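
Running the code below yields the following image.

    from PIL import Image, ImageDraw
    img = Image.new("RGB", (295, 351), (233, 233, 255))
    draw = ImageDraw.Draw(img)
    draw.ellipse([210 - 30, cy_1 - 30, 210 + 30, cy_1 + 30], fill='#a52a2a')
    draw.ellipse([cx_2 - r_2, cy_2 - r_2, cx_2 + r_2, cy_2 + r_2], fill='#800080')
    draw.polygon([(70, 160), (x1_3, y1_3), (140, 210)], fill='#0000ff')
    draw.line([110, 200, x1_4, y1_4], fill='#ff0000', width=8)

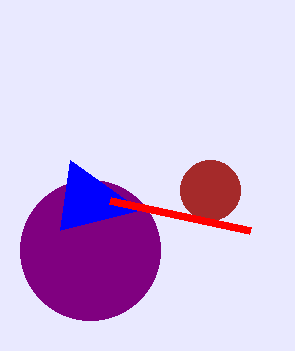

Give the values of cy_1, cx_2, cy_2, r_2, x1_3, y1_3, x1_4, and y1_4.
cy_1 = 190, cx_2 = 90, cy_2 = 250, r_2 = 70, x1_3 = 60, y1_3 = 230, x1_4 = 250, y1_4 = 230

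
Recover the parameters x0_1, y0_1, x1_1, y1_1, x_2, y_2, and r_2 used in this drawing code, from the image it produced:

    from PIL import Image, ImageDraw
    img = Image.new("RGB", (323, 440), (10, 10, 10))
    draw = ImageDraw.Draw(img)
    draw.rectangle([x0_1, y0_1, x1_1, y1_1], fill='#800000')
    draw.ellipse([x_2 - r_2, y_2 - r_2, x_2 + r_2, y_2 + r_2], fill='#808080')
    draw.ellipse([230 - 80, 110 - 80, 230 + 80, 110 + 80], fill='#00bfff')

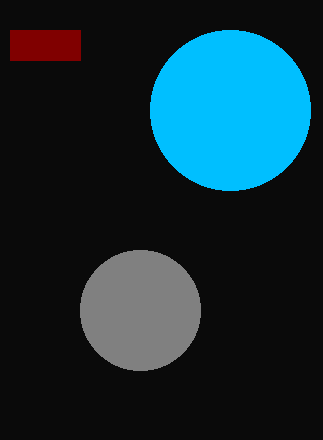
x0_1 = 10; y0_1 = 30; x1_1 = 80; y1_1 = 60; x_2 = 140; y_2 = 310; r_2 = 60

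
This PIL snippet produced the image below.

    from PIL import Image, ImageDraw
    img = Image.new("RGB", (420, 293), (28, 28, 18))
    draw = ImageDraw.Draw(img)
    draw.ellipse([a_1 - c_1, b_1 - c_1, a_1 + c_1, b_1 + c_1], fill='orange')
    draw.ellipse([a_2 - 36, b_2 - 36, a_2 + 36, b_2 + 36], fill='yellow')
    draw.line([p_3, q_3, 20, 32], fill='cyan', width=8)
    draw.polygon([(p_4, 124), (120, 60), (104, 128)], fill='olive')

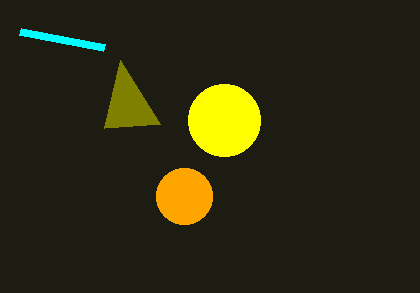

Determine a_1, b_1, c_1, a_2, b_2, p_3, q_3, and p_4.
a_1 = 184, b_1 = 196, c_1 = 28, a_2 = 224, b_2 = 120, p_3 = 104, q_3 = 48, p_4 = 160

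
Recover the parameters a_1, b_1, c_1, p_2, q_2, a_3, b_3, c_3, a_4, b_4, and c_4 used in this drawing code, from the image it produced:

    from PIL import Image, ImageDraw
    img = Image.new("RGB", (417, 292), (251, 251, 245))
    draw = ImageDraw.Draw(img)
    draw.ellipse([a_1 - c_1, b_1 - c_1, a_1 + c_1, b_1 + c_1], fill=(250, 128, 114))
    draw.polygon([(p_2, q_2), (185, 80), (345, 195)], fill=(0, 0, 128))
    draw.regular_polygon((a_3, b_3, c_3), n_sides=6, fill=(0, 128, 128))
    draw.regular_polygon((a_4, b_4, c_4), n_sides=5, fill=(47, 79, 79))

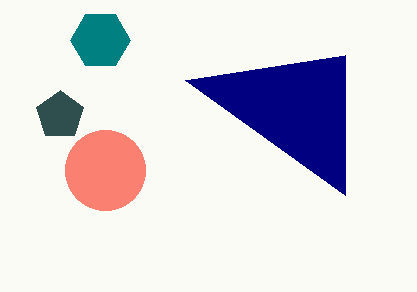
a_1 = 105
b_1 = 170
c_1 = 40
p_2 = 345
q_2 = 55
a_3 = 100
b_3 = 40
c_3 = 30
a_4 = 60
b_4 = 115
c_4 = 25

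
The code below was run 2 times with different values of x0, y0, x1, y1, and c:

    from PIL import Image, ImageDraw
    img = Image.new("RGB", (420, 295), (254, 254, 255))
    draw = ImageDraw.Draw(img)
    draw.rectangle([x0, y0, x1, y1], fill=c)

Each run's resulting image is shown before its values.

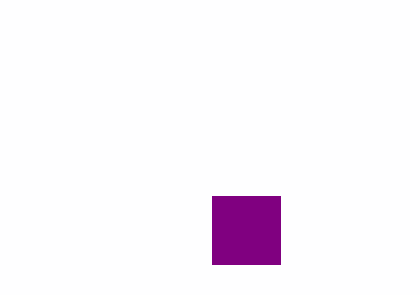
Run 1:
x0 = 212, y0 = 196, x1 = 280, y1 = 264, c = 'purple'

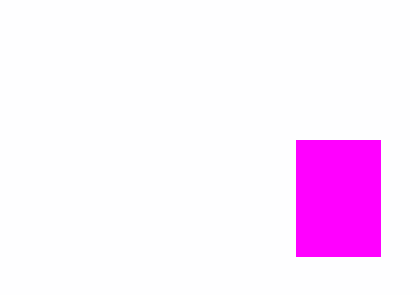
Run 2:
x0 = 296; y0 = 140; x1 = 380; y1 = 256; c = 'magenta'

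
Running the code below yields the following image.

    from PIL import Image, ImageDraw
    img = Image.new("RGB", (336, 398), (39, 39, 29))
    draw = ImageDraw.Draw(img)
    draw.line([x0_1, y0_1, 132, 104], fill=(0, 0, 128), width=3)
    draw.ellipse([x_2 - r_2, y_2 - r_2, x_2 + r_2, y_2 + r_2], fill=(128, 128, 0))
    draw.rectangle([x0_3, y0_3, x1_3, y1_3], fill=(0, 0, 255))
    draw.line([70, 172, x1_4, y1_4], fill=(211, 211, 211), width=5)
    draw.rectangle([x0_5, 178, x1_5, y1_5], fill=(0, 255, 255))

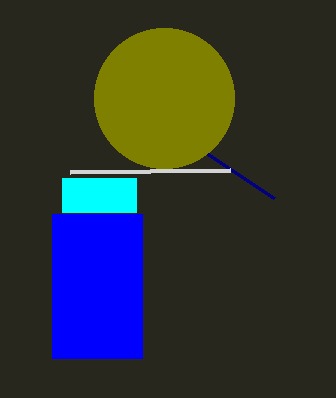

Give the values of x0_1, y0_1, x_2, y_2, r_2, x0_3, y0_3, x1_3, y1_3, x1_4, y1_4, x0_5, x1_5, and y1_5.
x0_1 = 274; y0_1 = 198; x_2 = 164; y_2 = 98; r_2 = 70; x0_3 = 52; y0_3 = 214; x1_3 = 142; y1_3 = 358; x1_4 = 230; y1_4 = 170; x0_5 = 62; x1_5 = 136; y1_5 = 212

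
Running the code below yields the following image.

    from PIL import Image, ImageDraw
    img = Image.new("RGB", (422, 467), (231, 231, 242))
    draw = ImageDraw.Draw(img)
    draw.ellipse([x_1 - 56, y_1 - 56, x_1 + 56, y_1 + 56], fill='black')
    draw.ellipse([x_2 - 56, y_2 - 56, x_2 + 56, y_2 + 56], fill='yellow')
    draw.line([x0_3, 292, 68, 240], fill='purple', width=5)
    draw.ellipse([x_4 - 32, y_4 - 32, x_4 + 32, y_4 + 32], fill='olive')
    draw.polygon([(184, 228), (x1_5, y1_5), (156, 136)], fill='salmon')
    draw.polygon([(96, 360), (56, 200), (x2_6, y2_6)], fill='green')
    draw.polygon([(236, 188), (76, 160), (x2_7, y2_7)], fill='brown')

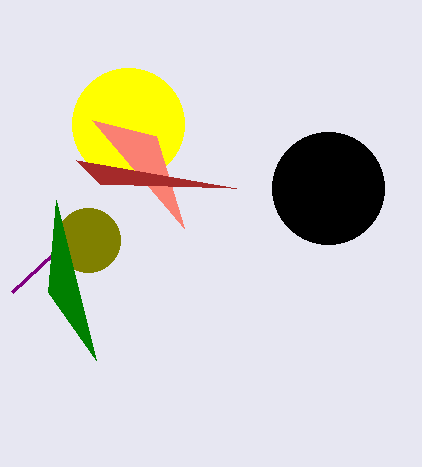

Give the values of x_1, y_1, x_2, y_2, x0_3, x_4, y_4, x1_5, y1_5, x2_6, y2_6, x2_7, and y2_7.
x_1 = 328, y_1 = 188, x_2 = 128, y_2 = 124, x0_3 = 12, x_4 = 88, y_4 = 240, x1_5 = 92, y1_5 = 120, x2_6 = 48, y2_6 = 292, x2_7 = 100, y2_7 = 184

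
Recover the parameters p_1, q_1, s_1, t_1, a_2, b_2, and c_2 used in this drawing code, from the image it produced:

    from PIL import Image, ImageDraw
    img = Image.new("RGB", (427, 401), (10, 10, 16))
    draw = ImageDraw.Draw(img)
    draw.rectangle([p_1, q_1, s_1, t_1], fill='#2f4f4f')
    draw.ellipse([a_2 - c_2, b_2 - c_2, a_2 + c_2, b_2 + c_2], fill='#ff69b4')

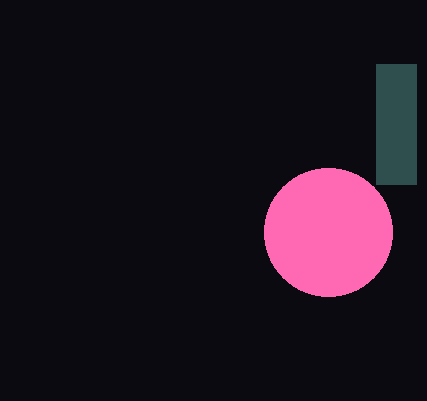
p_1 = 376
q_1 = 64
s_1 = 416
t_1 = 184
a_2 = 328
b_2 = 232
c_2 = 64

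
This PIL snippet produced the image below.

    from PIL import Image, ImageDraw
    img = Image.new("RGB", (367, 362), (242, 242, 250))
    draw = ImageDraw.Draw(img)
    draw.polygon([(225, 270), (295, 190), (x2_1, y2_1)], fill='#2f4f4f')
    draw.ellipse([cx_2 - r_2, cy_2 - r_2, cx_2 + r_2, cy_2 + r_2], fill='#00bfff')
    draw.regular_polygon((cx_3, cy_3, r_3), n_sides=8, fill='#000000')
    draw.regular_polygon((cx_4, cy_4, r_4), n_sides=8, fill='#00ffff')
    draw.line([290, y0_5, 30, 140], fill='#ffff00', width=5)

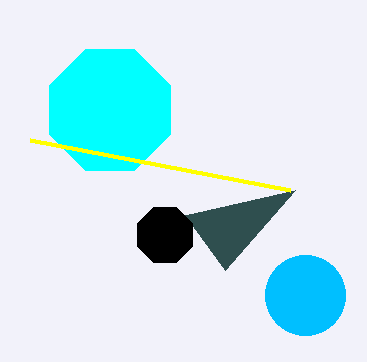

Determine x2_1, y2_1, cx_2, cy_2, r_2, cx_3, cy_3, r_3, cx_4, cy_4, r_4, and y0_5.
x2_1 = 185, y2_1 = 215, cx_2 = 305, cy_2 = 295, r_2 = 40, cx_3 = 165, cy_3 = 235, r_3 = 30, cx_4 = 110, cy_4 = 110, r_4 = 65, y0_5 = 190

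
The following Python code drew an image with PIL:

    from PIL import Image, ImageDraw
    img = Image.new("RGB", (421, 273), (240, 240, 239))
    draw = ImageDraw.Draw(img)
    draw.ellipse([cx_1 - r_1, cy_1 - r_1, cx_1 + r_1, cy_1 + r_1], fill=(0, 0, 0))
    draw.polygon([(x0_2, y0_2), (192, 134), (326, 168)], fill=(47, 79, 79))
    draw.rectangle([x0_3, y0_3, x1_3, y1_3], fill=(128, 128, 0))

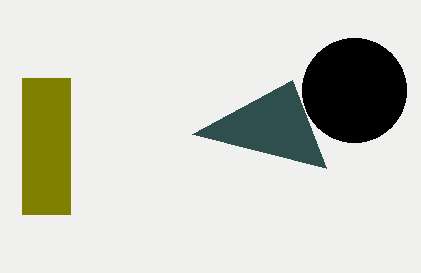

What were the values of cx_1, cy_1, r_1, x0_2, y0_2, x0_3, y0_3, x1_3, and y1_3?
cx_1 = 354; cy_1 = 90; r_1 = 52; x0_2 = 292; y0_2 = 80; x0_3 = 22; y0_3 = 78; x1_3 = 70; y1_3 = 214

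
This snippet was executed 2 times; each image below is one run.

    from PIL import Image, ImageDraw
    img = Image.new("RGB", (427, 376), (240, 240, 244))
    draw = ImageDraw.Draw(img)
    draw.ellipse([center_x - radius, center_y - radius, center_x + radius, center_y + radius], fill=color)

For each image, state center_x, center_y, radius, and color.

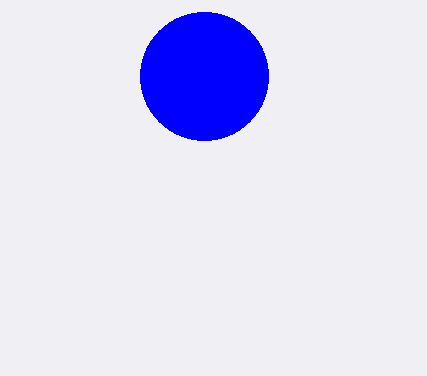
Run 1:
center_x = 204; center_y = 76; radius = 64; color = 'blue'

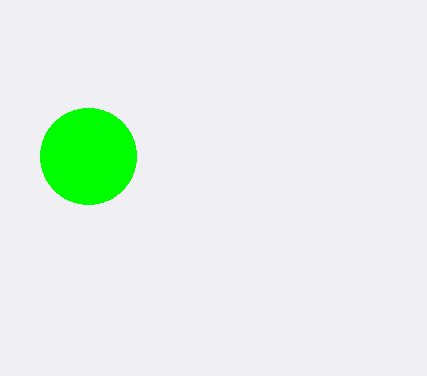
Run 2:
center_x = 88; center_y = 156; radius = 48; color = 'lime'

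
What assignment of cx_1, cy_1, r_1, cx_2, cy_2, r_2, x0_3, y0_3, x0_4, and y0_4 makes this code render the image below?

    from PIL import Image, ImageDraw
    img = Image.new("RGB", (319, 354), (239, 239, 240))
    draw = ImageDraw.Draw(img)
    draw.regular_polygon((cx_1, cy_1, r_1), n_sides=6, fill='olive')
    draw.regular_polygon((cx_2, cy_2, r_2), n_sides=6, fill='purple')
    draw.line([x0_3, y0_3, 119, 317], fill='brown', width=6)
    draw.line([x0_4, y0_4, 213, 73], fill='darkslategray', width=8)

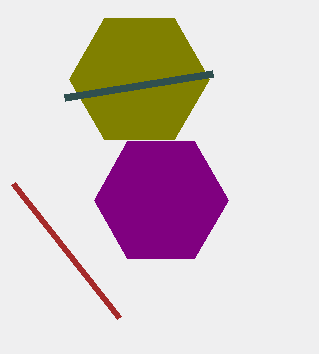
cx_1 = 139; cy_1 = 79; r_1 = 70; cx_2 = 161; cy_2 = 200; r_2 = 67; x0_3 = 13; y0_3 = 183; x0_4 = 65; y0_4 = 97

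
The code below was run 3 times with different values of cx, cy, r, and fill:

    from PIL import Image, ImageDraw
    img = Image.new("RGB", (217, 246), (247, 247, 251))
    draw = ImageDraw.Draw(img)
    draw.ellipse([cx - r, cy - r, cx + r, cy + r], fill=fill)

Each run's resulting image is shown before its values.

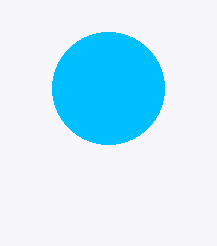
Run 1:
cx = 108; cy = 88; r = 56; fill = 'deepskyblue'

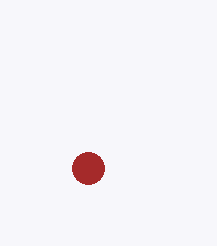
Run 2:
cx = 88; cy = 168; r = 16; fill = 'brown'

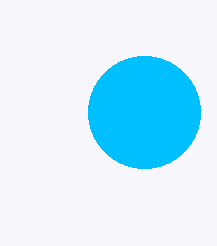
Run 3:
cx = 144; cy = 112; r = 56; fill = 'deepskyblue'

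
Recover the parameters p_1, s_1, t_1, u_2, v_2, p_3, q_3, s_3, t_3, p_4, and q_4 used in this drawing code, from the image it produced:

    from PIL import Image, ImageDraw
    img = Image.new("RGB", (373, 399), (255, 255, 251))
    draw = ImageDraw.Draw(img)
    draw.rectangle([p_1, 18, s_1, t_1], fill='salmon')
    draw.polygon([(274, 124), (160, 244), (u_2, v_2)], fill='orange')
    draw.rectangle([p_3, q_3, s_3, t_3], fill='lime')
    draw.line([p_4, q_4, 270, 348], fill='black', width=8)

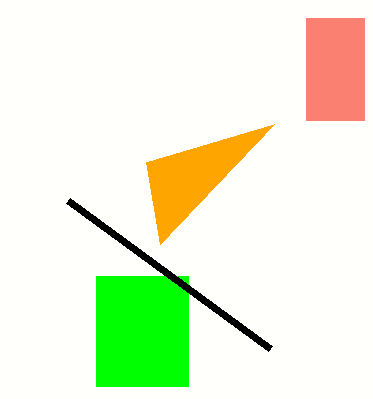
p_1 = 306, s_1 = 364, t_1 = 120, u_2 = 146, v_2 = 162, p_3 = 96, q_3 = 276, s_3 = 188, t_3 = 386, p_4 = 68, q_4 = 200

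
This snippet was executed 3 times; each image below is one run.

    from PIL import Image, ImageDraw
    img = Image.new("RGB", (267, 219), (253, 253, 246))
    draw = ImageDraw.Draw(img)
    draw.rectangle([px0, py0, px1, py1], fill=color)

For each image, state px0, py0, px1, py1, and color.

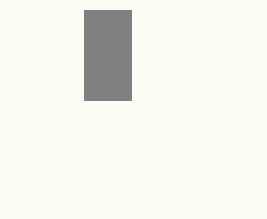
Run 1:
px0 = 84; py0 = 10; px1 = 131; py1 = 100; color = 'gray'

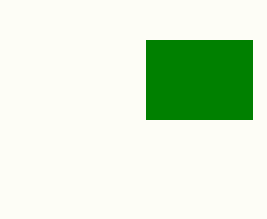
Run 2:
px0 = 146
py0 = 40
px1 = 252
py1 = 119
color = 'green'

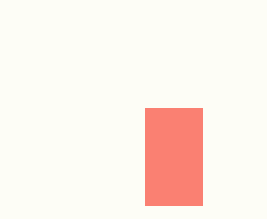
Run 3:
px0 = 145
py0 = 108
px1 = 202
py1 = 205
color = 'salmon'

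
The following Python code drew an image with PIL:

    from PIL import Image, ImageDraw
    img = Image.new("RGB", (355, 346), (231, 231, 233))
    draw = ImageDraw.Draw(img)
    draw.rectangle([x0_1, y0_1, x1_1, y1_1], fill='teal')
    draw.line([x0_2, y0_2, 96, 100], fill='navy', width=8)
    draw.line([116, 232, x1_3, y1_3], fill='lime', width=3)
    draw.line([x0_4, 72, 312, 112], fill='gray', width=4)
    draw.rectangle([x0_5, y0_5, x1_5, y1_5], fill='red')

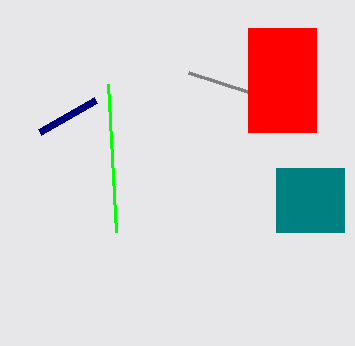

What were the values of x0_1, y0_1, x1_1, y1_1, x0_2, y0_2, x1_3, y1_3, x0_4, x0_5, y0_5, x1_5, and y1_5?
x0_1 = 276
y0_1 = 168
x1_1 = 344
y1_1 = 232
x0_2 = 40
y0_2 = 132
x1_3 = 108
y1_3 = 84
x0_4 = 188
x0_5 = 248
y0_5 = 28
x1_5 = 316
y1_5 = 132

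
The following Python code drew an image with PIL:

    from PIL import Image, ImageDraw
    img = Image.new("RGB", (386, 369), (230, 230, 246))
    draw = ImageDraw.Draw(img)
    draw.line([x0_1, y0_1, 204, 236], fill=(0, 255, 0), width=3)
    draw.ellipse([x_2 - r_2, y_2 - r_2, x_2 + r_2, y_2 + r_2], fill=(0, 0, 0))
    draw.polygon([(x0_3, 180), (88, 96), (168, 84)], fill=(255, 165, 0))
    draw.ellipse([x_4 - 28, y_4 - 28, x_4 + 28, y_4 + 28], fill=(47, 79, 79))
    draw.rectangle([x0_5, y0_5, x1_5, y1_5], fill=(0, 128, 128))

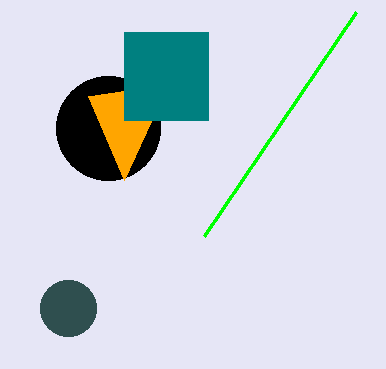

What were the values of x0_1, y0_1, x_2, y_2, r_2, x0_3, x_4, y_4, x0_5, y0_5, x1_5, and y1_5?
x0_1 = 356, y0_1 = 12, x_2 = 108, y_2 = 128, r_2 = 52, x0_3 = 124, x_4 = 68, y_4 = 308, x0_5 = 124, y0_5 = 32, x1_5 = 208, y1_5 = 120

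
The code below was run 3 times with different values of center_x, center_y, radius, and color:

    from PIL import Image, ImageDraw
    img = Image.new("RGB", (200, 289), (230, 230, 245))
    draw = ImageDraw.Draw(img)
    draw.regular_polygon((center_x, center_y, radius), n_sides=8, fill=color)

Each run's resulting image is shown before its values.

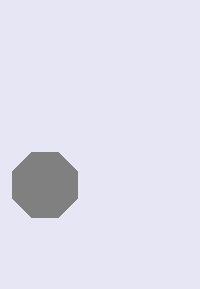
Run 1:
center_x = 45, center_y = 185, radius = 35, color = 'gray'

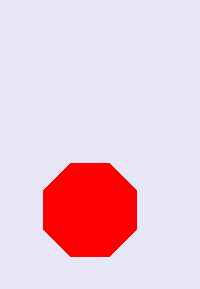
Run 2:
center_x = 90; center_y = 210; radius = 50; color = 'red'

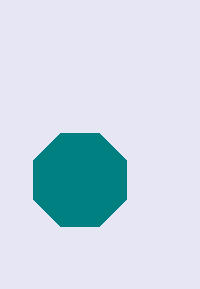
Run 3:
center_x = 80
center_y = 180
radius = 50
color = 'teal'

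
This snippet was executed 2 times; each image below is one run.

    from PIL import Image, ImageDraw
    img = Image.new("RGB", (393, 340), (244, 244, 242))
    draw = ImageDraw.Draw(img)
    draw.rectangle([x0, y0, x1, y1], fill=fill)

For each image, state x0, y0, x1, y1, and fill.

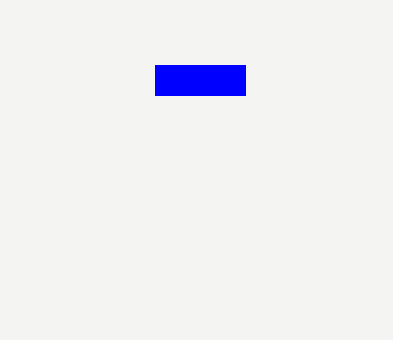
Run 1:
x0 = 155; y0 = 65; x1 = 245; y1 = 95; fill = 'blue'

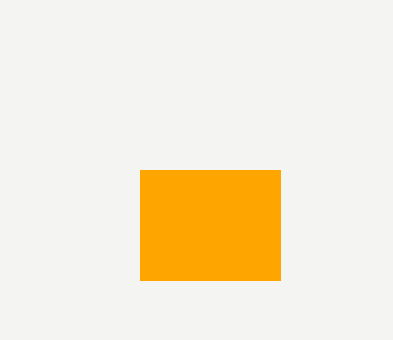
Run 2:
x0 = 140
y0 = 170
x1 = 280
y1 = 280
fill = 'orange'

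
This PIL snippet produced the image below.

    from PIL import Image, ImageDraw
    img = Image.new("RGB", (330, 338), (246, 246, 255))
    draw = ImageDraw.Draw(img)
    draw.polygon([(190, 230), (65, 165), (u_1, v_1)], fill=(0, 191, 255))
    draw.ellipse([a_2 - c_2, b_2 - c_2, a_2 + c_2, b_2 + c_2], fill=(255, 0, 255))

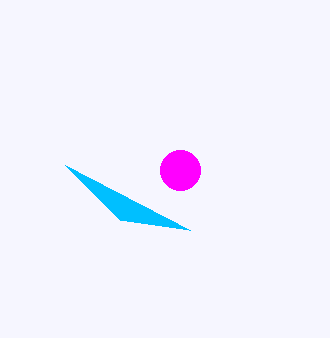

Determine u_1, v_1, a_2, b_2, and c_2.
u_1 = 120; v_1 = 220; a_2 = 180; b_2 = 170; c_2 = 20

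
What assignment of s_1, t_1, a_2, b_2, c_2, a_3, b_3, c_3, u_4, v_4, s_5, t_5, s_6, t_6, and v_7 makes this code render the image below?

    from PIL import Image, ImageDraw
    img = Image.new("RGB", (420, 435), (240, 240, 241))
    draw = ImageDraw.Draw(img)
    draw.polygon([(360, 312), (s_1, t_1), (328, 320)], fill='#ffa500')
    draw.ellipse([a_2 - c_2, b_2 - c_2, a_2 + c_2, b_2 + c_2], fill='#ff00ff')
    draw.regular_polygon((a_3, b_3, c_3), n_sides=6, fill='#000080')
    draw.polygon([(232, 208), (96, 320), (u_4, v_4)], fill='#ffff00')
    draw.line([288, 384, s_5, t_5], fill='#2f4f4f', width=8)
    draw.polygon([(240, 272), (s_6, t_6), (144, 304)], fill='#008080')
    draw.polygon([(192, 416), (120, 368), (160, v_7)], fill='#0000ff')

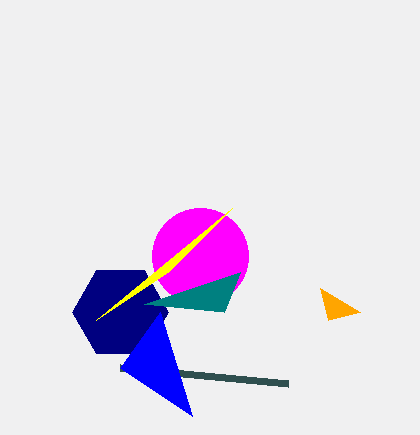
s_1 = 320, t_1 = 288, a_2 = 200, b_2 = 256, c_2 = 48, a_3 = 120, b_3 = 312, c_3 = 48, u_4 = 168, v_4 = 272, s_5 = 120, t_5 = 368, s_6 = 224, t_6 = 312, v_7 = 312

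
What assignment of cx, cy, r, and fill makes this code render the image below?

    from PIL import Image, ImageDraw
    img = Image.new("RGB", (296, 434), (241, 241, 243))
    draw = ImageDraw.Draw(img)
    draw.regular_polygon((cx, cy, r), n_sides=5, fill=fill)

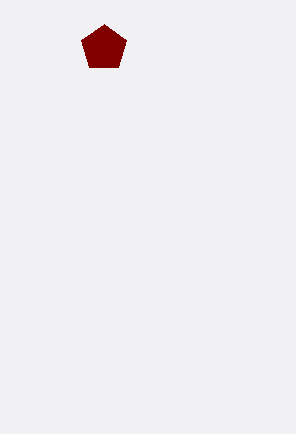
cx = 104; cy = 48; r = 24; fill = 'maroon'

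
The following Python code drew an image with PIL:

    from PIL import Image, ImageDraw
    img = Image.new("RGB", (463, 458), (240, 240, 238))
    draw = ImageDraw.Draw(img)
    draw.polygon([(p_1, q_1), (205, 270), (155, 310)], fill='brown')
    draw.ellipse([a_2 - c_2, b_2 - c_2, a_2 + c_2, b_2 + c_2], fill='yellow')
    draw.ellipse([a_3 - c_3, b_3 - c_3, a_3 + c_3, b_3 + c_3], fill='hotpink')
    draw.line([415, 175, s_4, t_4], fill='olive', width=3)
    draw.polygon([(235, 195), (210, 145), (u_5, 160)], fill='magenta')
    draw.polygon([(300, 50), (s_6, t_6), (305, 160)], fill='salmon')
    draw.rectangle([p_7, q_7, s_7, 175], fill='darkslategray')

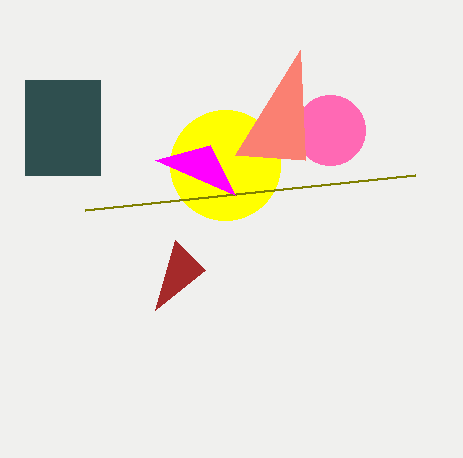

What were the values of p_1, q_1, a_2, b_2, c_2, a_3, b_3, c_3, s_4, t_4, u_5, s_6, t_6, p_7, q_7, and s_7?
p_1 = 175
q_1 = 240
a_2 = 225
b_2 = 165
c_2 = 55
a_3 = 330
b_3 = 130
c_3 = 35
s_4 = 85
t_4 = 210
u_5 = 155
s_6 = 235
t_6 = 155
p_7 = 25
q_7 = 80
s_7 = 100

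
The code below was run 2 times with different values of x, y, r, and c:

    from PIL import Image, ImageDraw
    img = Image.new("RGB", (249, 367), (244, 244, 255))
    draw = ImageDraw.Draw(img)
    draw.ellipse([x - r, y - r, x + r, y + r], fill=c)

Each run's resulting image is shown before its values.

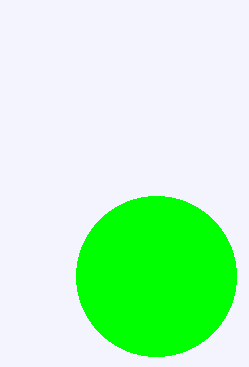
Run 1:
x = 156, y = 276, r = 80, c = 'lime'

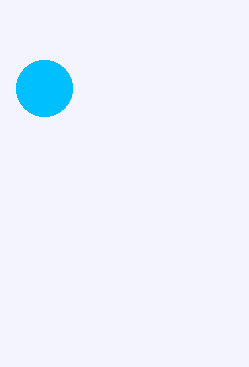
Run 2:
x = 44
y = 88
r = 28
c = 'deepskyblue'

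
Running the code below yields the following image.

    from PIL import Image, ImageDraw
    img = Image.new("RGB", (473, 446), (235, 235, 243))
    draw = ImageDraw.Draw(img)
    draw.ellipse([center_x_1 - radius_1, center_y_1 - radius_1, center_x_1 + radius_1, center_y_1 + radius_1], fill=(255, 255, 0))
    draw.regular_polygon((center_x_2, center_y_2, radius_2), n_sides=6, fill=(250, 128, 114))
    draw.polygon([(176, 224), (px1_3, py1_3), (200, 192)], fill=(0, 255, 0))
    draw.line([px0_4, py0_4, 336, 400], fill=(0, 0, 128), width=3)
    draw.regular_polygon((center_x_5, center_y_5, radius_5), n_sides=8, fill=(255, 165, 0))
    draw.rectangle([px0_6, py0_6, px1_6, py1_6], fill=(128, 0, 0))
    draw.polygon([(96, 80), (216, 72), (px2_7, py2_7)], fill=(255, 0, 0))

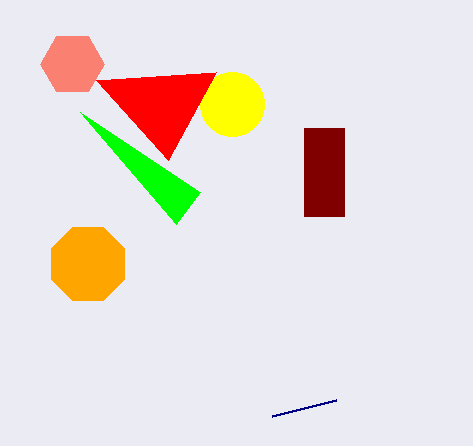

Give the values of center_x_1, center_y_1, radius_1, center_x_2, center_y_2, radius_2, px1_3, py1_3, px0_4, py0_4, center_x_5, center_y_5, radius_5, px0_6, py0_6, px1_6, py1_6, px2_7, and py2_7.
center_x_1 = 232
center_y_1 = 104
radius_1 = 32
center_x_2 = 72
center_y_2 = 64
radius_2 = 32
px1_3 = 80
py1_3 = 112
px0_4 = 272
py0_4 = 416
center_x_5 = 88
center_y_5 = 264
radius_5 = 40
px0_6 = 304
py0_6 = 128
px1_6 = 344
py1_6 = 216
px2_7 = 168
py2_7 = 160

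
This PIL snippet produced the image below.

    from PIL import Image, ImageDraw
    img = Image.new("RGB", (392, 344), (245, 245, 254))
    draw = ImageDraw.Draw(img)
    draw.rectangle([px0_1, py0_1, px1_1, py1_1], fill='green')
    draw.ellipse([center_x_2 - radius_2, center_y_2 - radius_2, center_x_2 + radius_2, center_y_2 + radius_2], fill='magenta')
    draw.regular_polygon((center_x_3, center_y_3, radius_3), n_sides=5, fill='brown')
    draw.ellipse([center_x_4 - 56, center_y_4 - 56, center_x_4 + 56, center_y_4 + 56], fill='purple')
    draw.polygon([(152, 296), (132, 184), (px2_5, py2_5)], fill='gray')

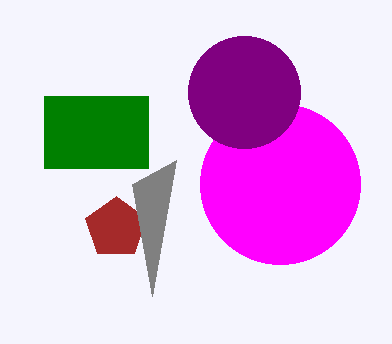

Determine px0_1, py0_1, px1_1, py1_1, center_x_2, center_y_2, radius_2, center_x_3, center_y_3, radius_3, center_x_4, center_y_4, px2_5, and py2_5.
px0_1 = 44
py0_1 = 96
px1_1 = 148
py1_1 = 168
center_x_2 = 280
center_y_2 = 184
radius_2 = 80
center_x_3 = 116
center_y_3 = 228
radius_3 = 32
center_x_4 = 244
center_y_4 = 92
px2_5 = 176
py2_5 = 160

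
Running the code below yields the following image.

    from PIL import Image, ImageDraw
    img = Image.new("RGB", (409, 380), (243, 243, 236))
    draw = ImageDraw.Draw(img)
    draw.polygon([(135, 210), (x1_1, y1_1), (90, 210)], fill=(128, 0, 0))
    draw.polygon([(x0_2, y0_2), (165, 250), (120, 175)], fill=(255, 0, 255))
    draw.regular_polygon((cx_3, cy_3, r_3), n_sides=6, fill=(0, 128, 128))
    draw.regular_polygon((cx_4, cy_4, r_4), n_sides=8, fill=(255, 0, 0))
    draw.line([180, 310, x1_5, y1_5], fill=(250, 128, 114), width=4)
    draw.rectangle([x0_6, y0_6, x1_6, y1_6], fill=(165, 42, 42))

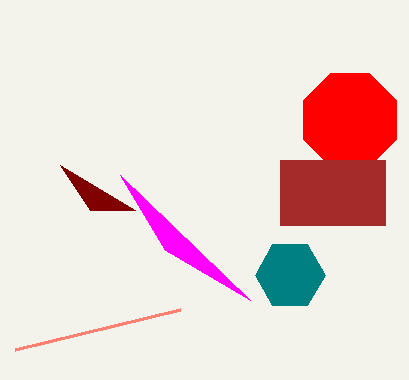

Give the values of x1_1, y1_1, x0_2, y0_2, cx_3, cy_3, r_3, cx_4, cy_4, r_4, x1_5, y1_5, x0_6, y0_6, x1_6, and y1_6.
x1_1 = 60; y1_1 = 165; x0_2 = 250; y0_2 = 300; cx_3 = 290; cy_3 = 275; r_3 = 35; cx_4 = 350; cy_4 = 120; r_4 = 50; x1_5 = 15; y1_5 = 350; x0_6 = 280; y0_6 = 160; x1_6 = 385; y1_6 = 225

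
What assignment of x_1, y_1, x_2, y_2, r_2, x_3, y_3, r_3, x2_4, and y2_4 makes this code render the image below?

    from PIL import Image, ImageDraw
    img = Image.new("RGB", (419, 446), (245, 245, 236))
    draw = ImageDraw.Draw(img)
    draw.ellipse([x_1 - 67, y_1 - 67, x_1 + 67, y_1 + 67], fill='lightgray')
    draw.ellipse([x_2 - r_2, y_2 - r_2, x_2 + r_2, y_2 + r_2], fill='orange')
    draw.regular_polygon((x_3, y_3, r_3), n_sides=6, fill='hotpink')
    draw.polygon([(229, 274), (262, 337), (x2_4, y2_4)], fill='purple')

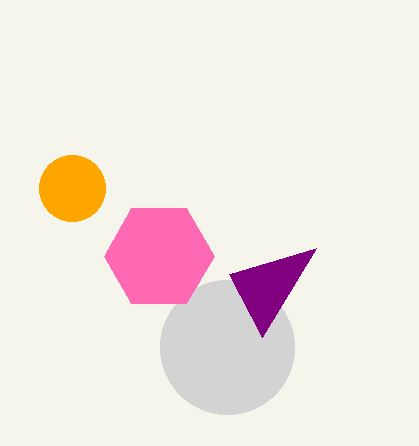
x_1 = 227; y_1 = 347; x_2 = 72; y_2 = 188; r_2 = 33; x_3 = 159; y_3 = 256; r_3 = 55; x2_4 = 316; y2_4 = 248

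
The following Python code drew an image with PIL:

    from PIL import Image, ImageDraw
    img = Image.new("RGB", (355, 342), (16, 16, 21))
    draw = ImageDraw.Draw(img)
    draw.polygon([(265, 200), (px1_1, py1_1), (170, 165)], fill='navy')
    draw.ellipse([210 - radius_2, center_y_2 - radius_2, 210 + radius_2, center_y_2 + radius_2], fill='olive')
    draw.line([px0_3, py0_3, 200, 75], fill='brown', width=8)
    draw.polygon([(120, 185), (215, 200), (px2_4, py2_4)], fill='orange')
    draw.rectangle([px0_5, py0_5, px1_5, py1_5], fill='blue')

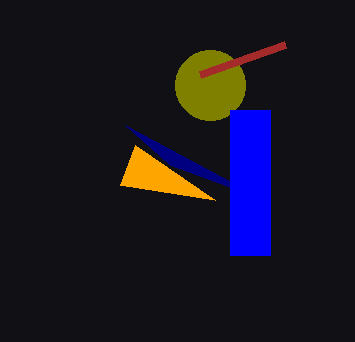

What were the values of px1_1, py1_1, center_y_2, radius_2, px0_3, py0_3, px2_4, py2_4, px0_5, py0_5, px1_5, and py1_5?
px1_1 = 125; py1_1 = 125; center_y_2 = 85; radius_2 = 35; px0_3 = 285; py0_3 = 45; px2_4 = 135; py2_4 = 145; px0_5 = 230; py0_5 = 110; px1_5 = 270; py1_5 = 255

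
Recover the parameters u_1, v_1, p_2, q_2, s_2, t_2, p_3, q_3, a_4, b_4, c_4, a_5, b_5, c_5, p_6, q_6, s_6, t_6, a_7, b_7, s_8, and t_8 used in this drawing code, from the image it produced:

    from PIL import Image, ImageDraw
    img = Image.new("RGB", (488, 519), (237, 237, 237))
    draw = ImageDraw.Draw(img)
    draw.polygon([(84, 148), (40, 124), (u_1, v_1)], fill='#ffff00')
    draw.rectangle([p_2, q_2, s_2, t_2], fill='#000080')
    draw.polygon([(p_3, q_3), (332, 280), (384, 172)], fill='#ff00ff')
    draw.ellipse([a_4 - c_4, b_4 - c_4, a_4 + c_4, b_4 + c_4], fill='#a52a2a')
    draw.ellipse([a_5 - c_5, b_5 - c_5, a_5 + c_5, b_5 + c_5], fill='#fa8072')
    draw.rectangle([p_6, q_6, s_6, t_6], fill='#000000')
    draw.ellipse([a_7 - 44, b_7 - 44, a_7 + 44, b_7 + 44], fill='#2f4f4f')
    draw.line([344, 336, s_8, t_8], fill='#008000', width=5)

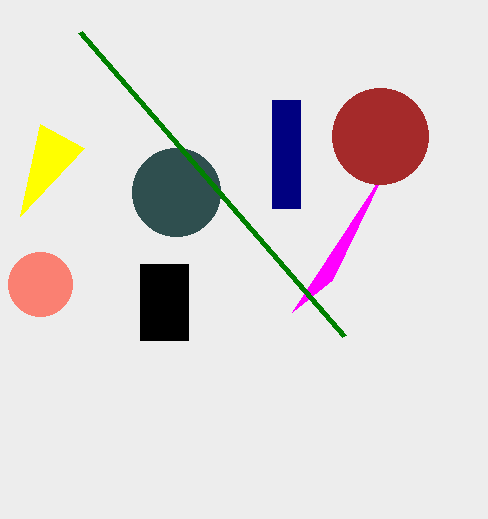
u_1 = 20, v_1 = 216, p_2 = 272, q_2 = 100, s_2 = 300, t_2 = 208, p_3 = 292, q_3 = 312, a_4 = 380, b_4 = 136, c_4 = 48, a_5 = 40, b_5 = 284, c_5 = 32, p_6 = 140, q_6 = 264, s_6 = 188, t_6 = 340, a_7 = 176, b_7 = 192, s_8 = 80, t_8 = 32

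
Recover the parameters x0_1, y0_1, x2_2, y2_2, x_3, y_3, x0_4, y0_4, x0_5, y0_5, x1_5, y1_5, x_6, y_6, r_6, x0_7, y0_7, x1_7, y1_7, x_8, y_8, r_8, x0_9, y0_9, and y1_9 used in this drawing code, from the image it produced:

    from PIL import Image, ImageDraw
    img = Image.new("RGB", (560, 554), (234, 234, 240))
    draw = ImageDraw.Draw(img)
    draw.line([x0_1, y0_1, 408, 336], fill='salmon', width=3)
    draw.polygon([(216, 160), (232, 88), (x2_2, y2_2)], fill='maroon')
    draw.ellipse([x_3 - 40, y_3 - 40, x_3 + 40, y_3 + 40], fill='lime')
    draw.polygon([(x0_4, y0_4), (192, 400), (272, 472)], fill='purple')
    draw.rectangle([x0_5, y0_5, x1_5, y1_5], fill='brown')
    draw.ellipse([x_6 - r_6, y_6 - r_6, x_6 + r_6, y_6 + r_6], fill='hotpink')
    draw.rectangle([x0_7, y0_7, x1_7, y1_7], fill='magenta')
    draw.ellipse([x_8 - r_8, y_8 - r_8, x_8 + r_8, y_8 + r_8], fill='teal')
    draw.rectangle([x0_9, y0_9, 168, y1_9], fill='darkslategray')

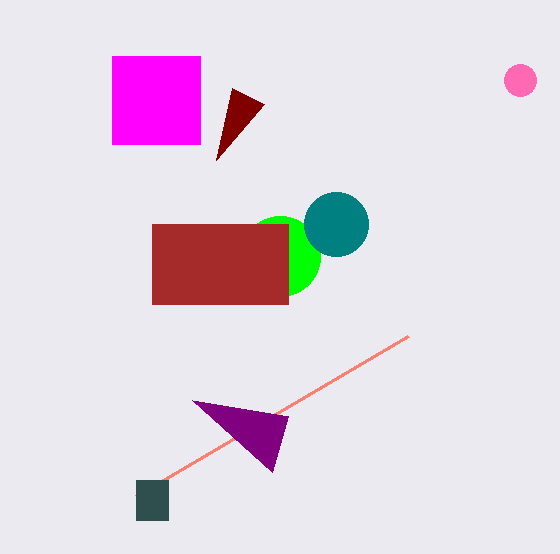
x0_1 = 136; y0_1 = 496; x2_2 = 264; y2_2 = 104; x_3 = 280; y_3 = 256; x0_4 = 288; y0_4 = 416; x0_5 = 152; y0_5 = 224; x1_5 = 288; y1_5 = 304; x_6 = 520; y_6 = 80; r_6 = 16; x0_7 = 112; y0_7 = 56; x1_7 = 200; y1_7 = 144; x_8 = 336; y_8 = 224; r_8 = 32; x0_9 = 136; y0_9 = 480; y1_9 = 520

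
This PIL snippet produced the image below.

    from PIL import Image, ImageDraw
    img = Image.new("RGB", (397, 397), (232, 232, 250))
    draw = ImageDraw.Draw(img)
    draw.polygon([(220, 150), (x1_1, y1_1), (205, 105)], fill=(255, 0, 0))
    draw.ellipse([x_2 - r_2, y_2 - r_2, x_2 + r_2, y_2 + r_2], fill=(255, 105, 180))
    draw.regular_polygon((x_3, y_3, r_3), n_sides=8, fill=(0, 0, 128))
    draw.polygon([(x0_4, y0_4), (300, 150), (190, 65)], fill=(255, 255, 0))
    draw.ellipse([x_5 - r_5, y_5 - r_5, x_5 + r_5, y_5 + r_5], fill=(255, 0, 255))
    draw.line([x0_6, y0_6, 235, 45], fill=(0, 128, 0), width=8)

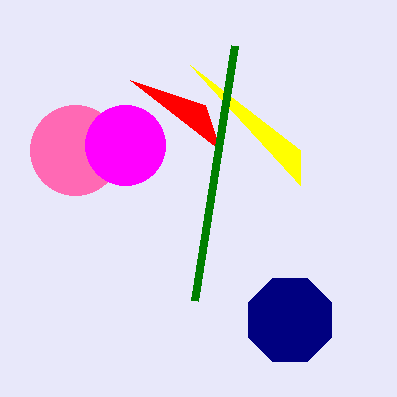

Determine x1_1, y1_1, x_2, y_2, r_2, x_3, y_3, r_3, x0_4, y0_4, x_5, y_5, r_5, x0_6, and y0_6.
x1_1 = 130; y1_1 = 80; x_2 = 75; y_2 = 150; r_2 = 45; x_3 = 290; y_3 = 320; r_3 = 45; x0_4 = 300; y0_4 = 185; x_5 = 125; y_5 = 145; r_5 = 40; x0_6 = 195; y0_6 = 300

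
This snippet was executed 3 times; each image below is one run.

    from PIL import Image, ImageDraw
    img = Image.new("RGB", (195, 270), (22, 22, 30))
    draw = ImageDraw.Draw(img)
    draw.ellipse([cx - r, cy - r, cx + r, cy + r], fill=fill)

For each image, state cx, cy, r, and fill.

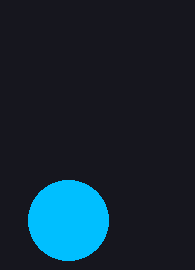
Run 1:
cx = 68
cy = 220
r = 40
fill = 'deepskyblue'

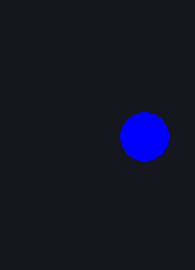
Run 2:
cx = 144; cy = 136; r = 24; fill = 'blue'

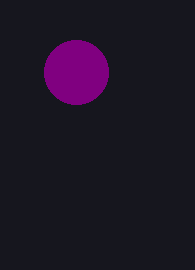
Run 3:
cx = 76
cy = 72
r = 32
fill = 'purple'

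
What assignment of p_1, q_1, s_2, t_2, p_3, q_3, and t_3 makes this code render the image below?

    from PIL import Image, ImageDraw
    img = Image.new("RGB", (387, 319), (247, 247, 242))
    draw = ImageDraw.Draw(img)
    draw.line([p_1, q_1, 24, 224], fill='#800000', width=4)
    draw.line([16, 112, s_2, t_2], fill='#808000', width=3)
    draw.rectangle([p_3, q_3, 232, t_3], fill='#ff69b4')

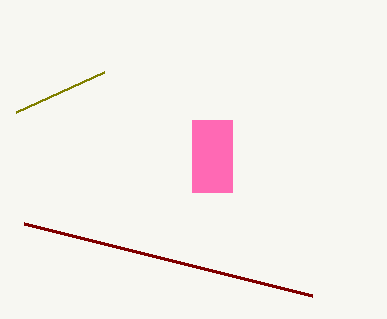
p_1 = 312; q_1 = 296; s_2 = 104; t_2 = 72; p_3 = 192; q_3 = 120; t_3 = 192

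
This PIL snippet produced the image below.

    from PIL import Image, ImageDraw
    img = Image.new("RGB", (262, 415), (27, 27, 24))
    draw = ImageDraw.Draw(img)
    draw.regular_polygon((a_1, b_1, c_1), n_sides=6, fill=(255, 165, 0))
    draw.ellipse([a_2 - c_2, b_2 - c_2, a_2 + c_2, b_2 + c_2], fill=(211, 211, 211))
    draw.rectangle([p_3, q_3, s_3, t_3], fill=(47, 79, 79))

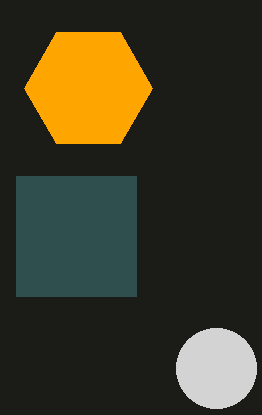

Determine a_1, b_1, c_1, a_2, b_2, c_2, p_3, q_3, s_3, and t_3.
a_1 = 88; b_1 = 88; c_1 = 64; a_2 = 216; b_2 = 368; c_2 = 40; p_3 = 16; q_3 = 176; s_3 = 136; t_3 = 296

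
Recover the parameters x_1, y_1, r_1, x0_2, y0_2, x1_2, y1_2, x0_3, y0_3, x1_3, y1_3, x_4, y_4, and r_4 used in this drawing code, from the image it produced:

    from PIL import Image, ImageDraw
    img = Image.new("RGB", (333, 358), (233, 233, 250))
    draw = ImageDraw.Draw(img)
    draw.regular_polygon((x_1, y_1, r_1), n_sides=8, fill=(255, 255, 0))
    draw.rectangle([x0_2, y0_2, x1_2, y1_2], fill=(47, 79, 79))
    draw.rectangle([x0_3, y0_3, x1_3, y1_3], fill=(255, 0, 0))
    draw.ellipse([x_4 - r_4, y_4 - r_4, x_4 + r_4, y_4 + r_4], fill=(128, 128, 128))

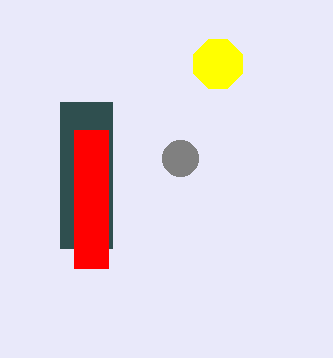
x_1 = 218
y_1 = 64
r_1 = 26
x0_2 = 60
y0_2 = 102
x1_2 = 112
y1_2 = 248
x0_3 = 74
y0_3 = 130
x1_3 = 108
y1_3 = 268
x_4 = 180
y_4 = 158
r_4 = 18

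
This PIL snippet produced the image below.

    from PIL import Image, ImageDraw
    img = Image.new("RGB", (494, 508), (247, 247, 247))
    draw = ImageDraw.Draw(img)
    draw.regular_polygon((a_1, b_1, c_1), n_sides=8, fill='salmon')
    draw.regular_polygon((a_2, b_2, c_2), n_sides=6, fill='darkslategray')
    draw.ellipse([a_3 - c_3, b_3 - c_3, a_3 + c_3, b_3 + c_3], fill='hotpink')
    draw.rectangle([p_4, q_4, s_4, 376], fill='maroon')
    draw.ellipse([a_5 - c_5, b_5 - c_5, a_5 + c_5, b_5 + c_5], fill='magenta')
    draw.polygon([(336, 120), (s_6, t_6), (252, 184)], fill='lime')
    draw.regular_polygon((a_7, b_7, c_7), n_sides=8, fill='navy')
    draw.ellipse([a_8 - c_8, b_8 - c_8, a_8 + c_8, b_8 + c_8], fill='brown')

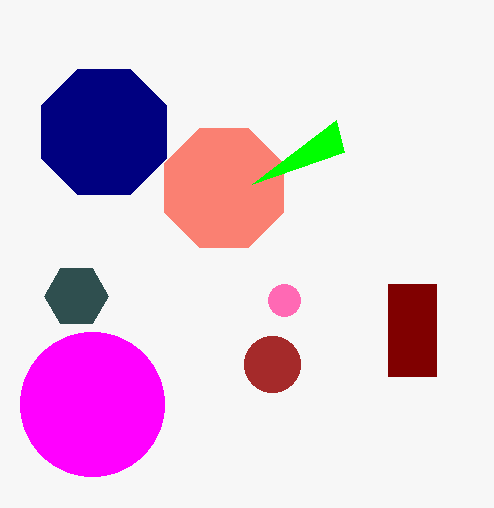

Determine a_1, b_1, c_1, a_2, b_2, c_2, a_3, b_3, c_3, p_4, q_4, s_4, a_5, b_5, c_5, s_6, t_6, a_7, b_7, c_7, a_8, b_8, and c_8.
a_1 = 224; b_1 = 188; c_1 = 64; a_2 = 76; b_2 = 296; c_2 = 32; a_3 = 284; b_3 = 300; c_3 = 16; p_4 = 388; q_4 = 284; s_4 = 436; a_5 = 92; b_5 = 404; c_5 = 72; s_6 = 344; t_6 = 152; a_7 = 104; b_7 = 132; c_7 = 68; a_8 = 272; b_8 = 364; c_8 = 28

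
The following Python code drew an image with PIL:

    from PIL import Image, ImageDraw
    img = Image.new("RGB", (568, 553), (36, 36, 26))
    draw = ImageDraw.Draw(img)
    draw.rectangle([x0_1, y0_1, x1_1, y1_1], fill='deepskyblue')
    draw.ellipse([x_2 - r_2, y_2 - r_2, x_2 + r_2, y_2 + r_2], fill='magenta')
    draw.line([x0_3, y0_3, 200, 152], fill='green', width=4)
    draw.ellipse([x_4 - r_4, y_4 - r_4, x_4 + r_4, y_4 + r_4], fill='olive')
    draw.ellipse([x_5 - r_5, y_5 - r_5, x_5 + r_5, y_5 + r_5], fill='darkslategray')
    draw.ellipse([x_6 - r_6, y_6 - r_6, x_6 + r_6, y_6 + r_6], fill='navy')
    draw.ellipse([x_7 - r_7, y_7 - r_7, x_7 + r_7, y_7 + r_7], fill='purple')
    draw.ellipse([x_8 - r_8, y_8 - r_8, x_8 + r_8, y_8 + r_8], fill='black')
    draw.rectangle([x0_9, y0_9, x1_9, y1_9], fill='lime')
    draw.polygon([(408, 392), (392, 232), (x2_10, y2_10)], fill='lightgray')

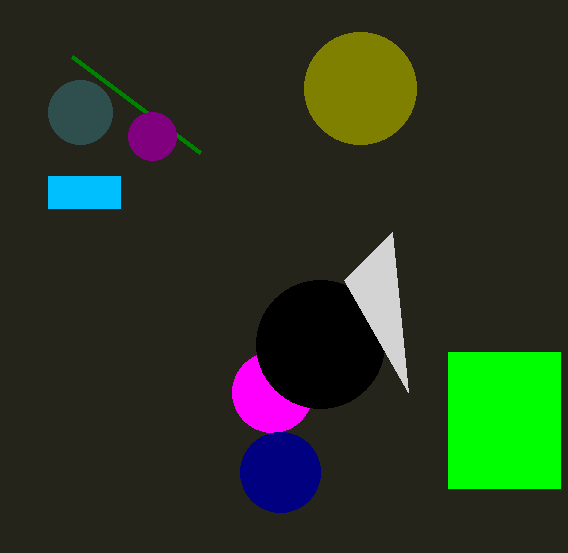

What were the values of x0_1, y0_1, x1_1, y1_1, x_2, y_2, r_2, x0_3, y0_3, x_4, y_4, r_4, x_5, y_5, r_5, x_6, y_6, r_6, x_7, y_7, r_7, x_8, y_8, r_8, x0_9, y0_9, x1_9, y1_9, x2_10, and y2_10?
x0_1 = 48; y0_1 = 176; x1_1 = 120; y1_1 = 208; x_2 = 272; y_2 = 392; r_2 = 40; x0_3 = 72; y0_3 = 56; x_4 = 360; y_4 = 88; r_4 = 56; x_5 = 80; y_5 = 112; r_5 = 32; x_6 = 280; y_6 = 472; r_6 = 40; x_7 = 152; y_7 = 136; r_7 = 24; x_8 = 320; y_8 = 344; r_8 = 64; x0_9 = 448; y0_9 = 352; x1_9 = 560; y1_9 = 488; x2_10 = 344; y2_10 = 280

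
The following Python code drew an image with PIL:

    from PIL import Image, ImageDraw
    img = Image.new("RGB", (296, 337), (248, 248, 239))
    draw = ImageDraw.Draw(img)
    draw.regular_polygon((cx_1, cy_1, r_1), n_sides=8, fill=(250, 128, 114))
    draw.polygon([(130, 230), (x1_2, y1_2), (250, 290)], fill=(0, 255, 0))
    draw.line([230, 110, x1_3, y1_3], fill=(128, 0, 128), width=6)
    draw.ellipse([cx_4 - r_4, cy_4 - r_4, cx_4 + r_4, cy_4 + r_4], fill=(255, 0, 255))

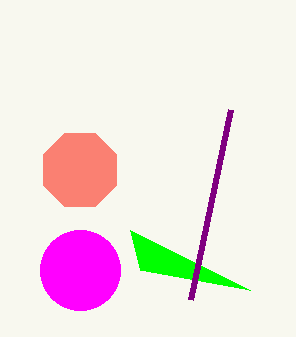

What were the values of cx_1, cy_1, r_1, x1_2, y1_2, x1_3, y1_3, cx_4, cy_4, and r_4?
cx_1 = 80; cy_1 = 170; r_1 = 40; x1_2 = 140; y1_2 = 270; x1_3 = 190; y1_3 = 300; cx_4 = 80; cy_4 = 270; r_4 = 40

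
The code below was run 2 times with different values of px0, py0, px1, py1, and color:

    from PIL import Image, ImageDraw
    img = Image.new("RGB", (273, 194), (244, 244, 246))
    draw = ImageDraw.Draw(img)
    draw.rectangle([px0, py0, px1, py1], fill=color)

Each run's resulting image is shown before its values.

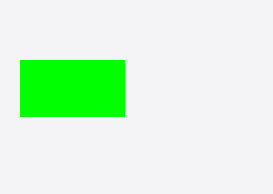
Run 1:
px0 = 20, py0 = 60, px1 = 124, py1 = 116, color = 'lime'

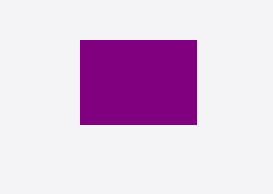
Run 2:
px0 = 80
py0 = 40
px1 = 196
py1 = 124
color = 'purple'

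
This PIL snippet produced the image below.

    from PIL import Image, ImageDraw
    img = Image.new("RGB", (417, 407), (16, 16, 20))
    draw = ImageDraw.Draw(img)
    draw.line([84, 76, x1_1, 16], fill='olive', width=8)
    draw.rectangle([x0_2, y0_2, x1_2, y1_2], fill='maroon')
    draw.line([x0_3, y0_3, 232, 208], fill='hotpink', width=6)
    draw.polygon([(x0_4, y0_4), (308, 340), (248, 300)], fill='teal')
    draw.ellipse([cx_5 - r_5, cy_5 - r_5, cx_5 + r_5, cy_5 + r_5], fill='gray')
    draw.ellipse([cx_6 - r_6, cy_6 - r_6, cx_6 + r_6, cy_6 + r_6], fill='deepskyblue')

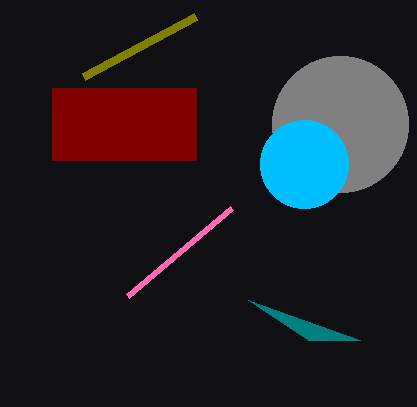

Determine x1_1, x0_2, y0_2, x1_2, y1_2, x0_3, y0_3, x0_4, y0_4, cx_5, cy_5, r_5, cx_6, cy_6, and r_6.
x1_1 = 196; x0_2 = 52; y0_2 = 88; x1_2 = 196; y1_2 = 160; x0_3 = 128; y0_3 = 296; x0_4 = 360; y0_4 = 340; cx_5 = 340; cy_5 = 124; r_5 = 68; cx_6 = 304; cy_6 = 164; r_6 = 44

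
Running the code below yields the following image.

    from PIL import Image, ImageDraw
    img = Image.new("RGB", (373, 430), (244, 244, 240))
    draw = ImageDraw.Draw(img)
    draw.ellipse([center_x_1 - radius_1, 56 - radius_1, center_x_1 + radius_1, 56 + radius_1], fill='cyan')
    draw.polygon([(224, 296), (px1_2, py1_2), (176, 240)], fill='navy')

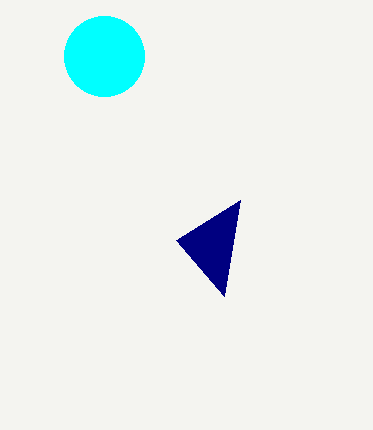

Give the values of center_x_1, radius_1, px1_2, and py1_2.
center_x_1 = 104
radius_1 = 40
px1_2 = 240
py1_2 = 200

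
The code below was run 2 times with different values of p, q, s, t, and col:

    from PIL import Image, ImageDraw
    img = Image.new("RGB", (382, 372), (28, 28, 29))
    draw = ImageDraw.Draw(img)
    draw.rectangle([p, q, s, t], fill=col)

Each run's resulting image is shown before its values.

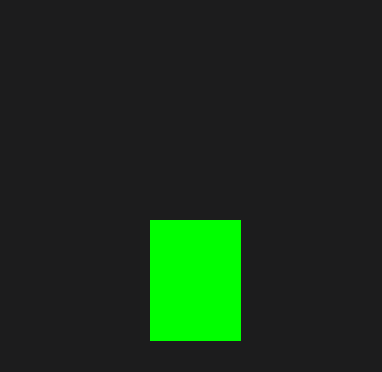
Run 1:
p = 150; q = 220; s = 240; t = 340; col = 'lime'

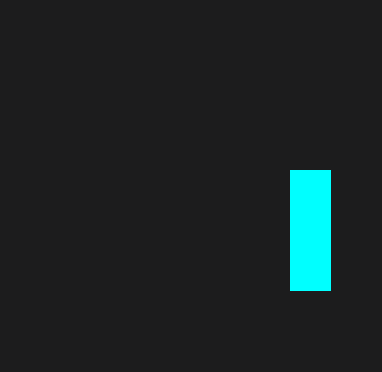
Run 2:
p = 290, q = 170, s = 330, t = 290, col = 'cyan'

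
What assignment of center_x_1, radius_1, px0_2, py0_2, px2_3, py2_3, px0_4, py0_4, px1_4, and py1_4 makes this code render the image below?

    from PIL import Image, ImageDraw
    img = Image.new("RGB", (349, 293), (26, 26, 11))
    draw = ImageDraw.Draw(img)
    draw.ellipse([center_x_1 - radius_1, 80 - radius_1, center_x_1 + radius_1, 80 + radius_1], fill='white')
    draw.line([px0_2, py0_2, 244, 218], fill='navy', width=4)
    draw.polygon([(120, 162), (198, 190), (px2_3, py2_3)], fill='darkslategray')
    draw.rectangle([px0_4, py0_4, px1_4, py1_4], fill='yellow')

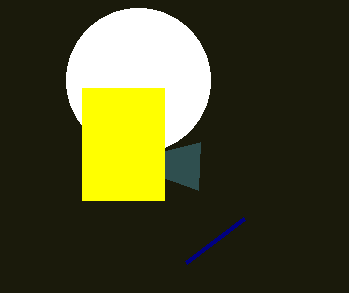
center_x_1 = 138; radius_1 = 72; px0_2 = 186; py0_2 = 262; px2_3 = 200; py2_3 = 142; px0_4 = 82; py0_4 = 88; px1_4 = 164; py1_4 = 200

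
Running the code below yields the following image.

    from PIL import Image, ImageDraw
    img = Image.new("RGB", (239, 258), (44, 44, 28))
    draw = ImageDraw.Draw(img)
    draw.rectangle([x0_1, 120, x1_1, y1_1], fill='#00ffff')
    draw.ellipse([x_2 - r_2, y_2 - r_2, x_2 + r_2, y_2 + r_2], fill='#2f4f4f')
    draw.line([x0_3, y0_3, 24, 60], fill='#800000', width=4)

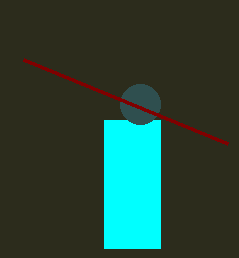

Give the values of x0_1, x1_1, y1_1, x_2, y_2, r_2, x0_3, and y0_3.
x0_1 = 104; x1_1 = 160; y1_1 = 248; x_2 = 140; y_2 = 104; r_2 = 20; x0_3 = 228; y0_3 = 144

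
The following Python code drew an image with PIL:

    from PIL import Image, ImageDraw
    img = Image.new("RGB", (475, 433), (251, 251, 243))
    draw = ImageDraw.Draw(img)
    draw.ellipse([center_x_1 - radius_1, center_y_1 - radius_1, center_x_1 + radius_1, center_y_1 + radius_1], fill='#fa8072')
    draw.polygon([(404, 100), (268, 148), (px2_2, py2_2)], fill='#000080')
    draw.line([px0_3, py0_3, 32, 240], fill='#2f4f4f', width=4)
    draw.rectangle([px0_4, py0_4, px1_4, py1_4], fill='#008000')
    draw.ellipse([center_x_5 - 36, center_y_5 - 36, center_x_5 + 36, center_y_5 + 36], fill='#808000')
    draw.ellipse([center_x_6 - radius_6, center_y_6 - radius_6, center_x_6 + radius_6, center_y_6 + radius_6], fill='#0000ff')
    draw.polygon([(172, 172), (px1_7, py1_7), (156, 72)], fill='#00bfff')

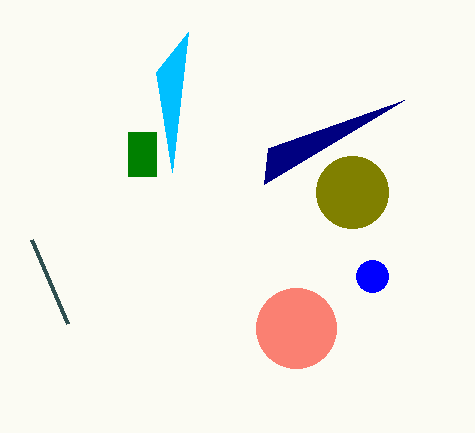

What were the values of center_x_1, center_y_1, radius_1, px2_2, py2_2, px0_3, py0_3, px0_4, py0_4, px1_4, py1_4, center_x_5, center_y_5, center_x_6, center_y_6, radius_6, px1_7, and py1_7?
center_x_1 = 296, center_y_1 = 328, radius_1 = 40, px2_2 = 264, py2_2 = 184, px0_3 = 68, py0_3 = 324, px0_4 = 128, py0_4 = 132, px1_4 = 156, py1_4 = 176, center_x_5 = 352, center_y_5 = 192, center_x_6 = 372, center_y_6 = 276, radius_6 = 16, px1_7 = 188, py1_7 = 32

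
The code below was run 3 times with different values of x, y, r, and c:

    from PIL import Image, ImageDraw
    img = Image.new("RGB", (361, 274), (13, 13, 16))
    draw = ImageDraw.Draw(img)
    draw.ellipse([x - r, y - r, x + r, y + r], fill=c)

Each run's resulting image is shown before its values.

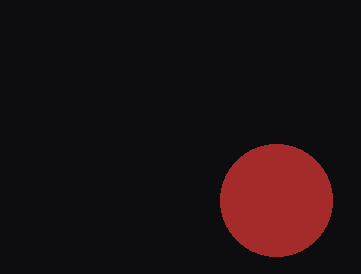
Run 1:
x = 276
y = 200
r = 56
c = 'brown'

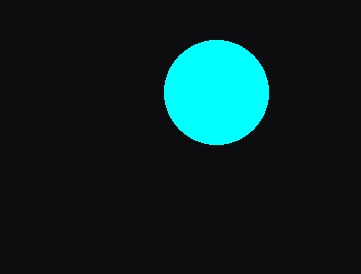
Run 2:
x = 216
y = 92
r = 52
c = 'cyan'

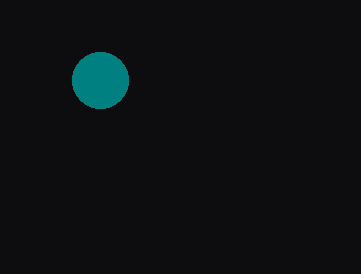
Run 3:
x = 100
y = 80
r = 28
c = 'teal'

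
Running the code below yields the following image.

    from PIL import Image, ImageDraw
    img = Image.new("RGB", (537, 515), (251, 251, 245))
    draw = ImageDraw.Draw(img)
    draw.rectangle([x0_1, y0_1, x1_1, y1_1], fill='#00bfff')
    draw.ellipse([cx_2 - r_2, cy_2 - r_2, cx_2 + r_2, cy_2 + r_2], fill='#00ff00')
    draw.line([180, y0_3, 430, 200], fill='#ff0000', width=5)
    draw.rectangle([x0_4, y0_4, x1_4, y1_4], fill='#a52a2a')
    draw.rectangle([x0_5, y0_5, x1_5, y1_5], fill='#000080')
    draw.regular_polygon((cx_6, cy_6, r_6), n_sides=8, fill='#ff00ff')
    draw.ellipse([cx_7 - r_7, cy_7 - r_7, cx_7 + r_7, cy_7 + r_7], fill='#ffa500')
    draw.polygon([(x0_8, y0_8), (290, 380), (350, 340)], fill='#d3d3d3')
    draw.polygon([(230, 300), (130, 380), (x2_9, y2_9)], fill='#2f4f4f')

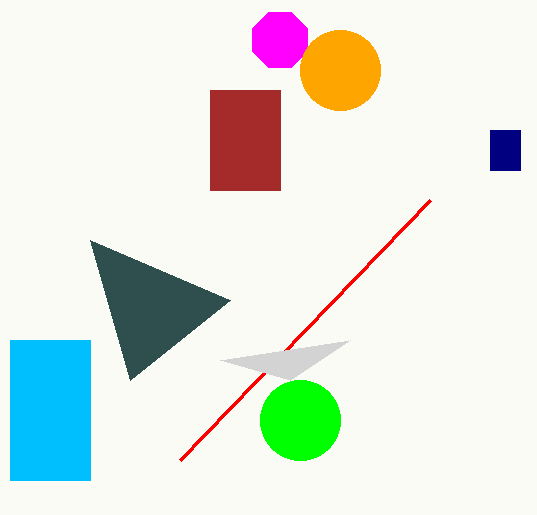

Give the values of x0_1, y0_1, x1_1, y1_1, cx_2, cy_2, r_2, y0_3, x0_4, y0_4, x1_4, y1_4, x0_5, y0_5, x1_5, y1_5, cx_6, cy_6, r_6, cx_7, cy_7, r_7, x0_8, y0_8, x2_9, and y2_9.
x0_1 = 10; y0_1 = 340; x1_1 = 90; y1_1 = 480; cx_2 = 300; cy_2 = 420; r_2 = 40; y0_3 = 460; x0_4 = 210; y0_4 = 90; x1_4 = 280; y1_4 = 190; x0_5 = 490; y0_5 = 130; x1_5 = 520; y1_5 = 170; cx_6 = 280; cy_6 = 40; r_6 = 30; cx_7 = 340; cy_7 = 70; r_7 = 40; x0_8 = 220; y0_8 = 360; x2_9 = 90; y2_9 = 240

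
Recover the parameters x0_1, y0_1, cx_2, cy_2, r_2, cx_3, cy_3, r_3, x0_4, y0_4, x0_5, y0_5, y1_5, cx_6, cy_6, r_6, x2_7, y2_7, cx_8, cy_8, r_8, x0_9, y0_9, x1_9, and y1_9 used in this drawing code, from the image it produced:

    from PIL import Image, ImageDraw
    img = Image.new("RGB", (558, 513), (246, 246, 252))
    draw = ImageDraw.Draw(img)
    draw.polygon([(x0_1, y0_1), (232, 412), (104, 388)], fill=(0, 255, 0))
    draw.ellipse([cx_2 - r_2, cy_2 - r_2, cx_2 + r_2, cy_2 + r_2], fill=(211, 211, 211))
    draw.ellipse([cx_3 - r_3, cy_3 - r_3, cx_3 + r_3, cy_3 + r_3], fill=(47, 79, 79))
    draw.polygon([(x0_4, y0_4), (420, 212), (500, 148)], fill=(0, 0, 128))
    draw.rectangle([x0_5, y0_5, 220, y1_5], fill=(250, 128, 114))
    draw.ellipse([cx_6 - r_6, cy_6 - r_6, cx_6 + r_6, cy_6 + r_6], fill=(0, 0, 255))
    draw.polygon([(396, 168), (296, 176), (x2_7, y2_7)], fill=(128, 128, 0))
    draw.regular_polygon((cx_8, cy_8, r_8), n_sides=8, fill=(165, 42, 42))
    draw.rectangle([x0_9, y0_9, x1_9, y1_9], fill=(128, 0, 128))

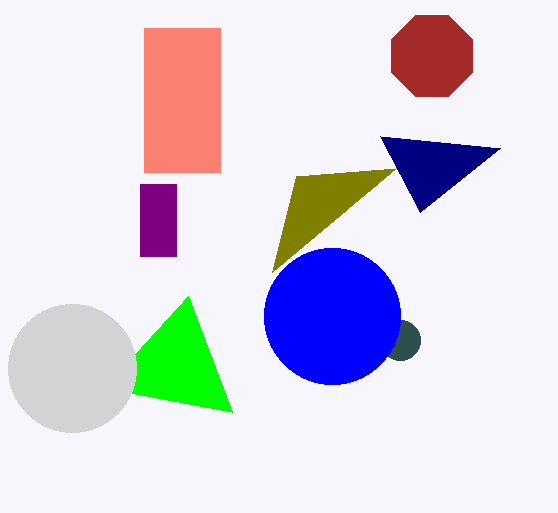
x0_1 = 188, y0_1 = 296, cx_2 = 72, cy_2 = 368, r_2 = 64, cx_3 = 400, cy_3 = 340, r_3 = 20, x0_4 = 380, y0_4 = 136, x0_5 = 144, y0_5 = 28, y1_5 = 172, cx_6 = 332, cy_6 = 316, r_6 = 68, x2_7 = 272, y2_7 = 272, cx_8 = 432, cy_8 = 56, r_8 = 44, x0_9 = 140, y0_9 = 184, x1_9 = 176, y1_9 = 256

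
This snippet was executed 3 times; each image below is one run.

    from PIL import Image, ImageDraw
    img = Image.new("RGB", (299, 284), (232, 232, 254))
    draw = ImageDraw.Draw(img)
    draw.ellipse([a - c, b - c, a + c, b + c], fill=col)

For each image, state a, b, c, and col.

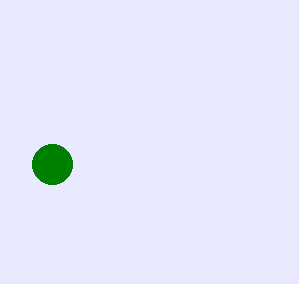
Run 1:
a = 52
b = 164
c = 20
col = 'green'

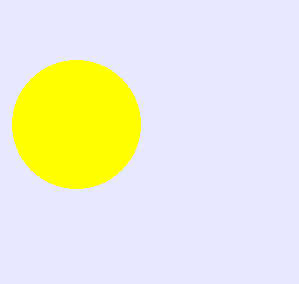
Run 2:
a = 76
b = 124
c = 64
col = 'yellow'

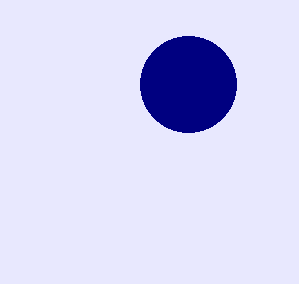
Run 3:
a = 188
b = 84
c = 48
col = 'navy'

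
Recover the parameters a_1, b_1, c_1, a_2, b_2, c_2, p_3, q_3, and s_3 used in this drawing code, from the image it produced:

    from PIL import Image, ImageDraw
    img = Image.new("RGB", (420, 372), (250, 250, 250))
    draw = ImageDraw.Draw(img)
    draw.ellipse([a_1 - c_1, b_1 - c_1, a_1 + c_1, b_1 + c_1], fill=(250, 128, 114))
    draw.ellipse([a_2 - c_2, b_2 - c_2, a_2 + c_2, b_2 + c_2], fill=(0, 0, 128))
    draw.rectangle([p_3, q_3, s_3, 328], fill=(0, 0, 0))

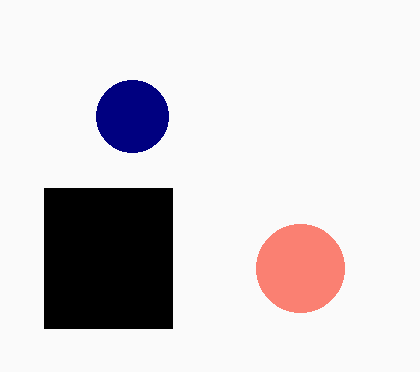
a_1 = 300, b_1 = 268, c_1 = 44, a_2 = 132, b_2 = 116, c_2 = 36, p_3 = 44, q_3 = 188, s_3 = 172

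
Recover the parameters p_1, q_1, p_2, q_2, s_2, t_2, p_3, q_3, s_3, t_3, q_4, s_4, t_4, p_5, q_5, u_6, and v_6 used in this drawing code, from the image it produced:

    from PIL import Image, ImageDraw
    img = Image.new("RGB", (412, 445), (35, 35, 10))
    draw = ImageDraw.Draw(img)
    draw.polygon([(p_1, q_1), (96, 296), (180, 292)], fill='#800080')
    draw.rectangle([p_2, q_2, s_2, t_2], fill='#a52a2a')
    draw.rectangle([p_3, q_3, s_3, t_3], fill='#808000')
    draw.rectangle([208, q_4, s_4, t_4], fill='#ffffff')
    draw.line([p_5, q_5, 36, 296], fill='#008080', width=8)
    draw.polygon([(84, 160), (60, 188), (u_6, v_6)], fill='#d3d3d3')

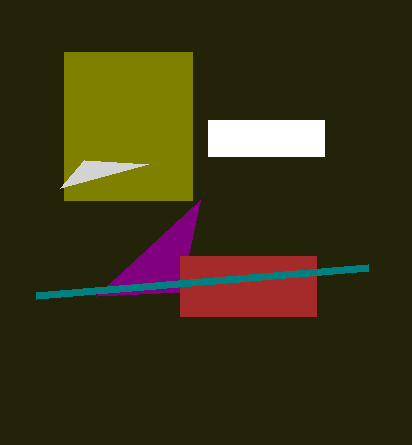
p_1 = 200; q_1 = 200; p_2 = 180; q_2 = 256; s_2 = 316; t_2 = 316; p_3 = 64; q_3 = 52; s_3 = 192; t_3 = 200; q_4 = 120; s_4 = 324; t_4 = 156; p_5 = 368; q_5 = 268; u_6 = 148; v_6 = 164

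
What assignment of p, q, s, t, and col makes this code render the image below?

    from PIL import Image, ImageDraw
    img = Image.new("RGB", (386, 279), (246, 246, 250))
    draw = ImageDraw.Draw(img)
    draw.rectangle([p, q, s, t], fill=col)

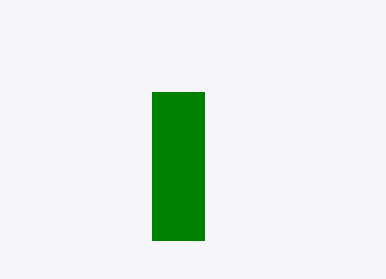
p = 152, q = 92, s = 204, t = 240, col = 'green'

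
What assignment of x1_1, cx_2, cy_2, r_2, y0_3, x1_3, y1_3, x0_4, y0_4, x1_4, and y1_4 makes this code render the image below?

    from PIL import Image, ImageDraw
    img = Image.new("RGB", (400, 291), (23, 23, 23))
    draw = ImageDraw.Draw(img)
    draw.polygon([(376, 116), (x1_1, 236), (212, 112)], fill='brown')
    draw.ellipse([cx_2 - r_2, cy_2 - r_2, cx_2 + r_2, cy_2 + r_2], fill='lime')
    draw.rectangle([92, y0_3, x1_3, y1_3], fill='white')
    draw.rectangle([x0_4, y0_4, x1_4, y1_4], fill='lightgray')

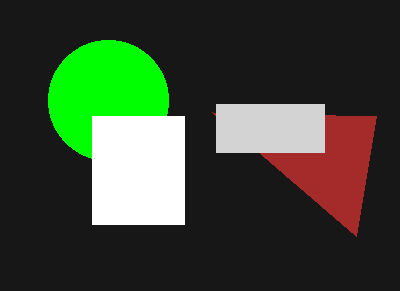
x1_1 = 356
cx_2 = 108
cy_2 = 100
r_2 = 60
y0_3 = 116
x1_3 = 184
y1_3 = 224
x0_4 = 216
y0_4 = 104
x1_4 = 324
y1_4 = 152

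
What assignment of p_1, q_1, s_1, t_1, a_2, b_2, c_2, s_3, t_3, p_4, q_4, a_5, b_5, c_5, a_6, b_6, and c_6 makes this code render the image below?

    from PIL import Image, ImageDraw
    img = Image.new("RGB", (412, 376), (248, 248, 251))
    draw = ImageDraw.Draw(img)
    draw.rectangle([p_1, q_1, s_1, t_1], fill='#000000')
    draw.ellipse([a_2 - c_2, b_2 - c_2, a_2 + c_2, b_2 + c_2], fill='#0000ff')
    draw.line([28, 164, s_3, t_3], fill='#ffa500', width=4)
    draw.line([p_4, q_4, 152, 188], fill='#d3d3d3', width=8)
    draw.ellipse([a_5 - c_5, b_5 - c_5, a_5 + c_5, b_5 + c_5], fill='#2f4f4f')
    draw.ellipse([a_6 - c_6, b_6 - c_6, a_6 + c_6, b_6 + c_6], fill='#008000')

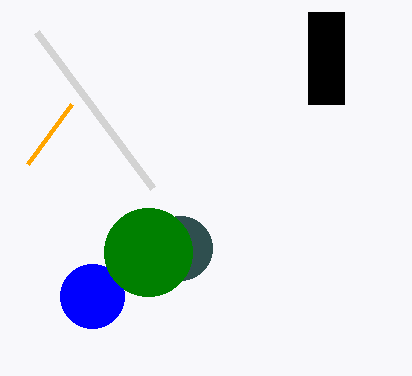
p_1 = 308
q_1 = 12
s_1 = 344
t_1 = 104
a_2 = 92
b_2 = 296
c_2 = 32
s_3 = 72
t_3 = 104
p_4 = 36
q_4 = 32
a_5 = 180
b_5 = 248
c_5 = 32
a_6 = 148
b_6 = 252
c_6 = 44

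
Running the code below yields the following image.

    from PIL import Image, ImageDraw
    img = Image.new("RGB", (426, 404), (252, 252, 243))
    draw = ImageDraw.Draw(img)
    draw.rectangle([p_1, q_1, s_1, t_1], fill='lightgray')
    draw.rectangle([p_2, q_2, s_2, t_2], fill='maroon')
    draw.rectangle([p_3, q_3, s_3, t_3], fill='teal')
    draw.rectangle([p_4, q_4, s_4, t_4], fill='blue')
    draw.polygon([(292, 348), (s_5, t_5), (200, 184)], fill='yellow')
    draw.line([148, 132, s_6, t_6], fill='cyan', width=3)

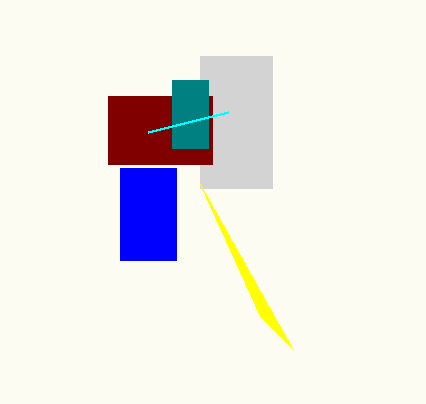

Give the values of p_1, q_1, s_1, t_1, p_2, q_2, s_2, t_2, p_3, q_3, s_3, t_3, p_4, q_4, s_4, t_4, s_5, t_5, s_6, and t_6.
p_1 = 200, q_1 = 56, s_1 = 272, t_1 = 188, p_2 = 108, q_2 = 96, s_2 = 212, t_2 = 164, p_3 = 172, q_3 = 80, s_3 = 208, t_3 = 148, p_4 = 120, q_4 = 168, s_4 = 176, t_4 = 260, s_5 = 260, t_5 = 316, s_6 = 228, t_6 = 112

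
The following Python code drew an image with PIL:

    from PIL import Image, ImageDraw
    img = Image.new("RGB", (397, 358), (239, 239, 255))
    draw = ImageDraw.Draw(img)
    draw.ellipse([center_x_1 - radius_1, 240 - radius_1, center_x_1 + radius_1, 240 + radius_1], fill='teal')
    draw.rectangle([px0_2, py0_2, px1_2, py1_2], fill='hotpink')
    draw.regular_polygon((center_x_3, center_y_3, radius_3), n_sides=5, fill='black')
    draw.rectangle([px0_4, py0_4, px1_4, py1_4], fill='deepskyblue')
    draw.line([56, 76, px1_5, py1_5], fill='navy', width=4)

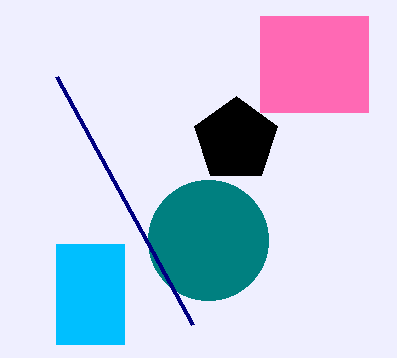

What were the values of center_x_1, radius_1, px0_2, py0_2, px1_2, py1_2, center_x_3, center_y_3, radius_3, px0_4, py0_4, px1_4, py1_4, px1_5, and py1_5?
center_x_1 = 208, radius_1 = 60, px0_2 = 260, py0_2 = 16, px1_2 = 368, py1_2 = 112, center_x_3 = 236, center_y_3 = 140, radius_3 = 44, px0_4 = 56, py0_4 = 244, px1_4 = 124, py1_4 = 344, px1_5 = 192, py1_5 = 324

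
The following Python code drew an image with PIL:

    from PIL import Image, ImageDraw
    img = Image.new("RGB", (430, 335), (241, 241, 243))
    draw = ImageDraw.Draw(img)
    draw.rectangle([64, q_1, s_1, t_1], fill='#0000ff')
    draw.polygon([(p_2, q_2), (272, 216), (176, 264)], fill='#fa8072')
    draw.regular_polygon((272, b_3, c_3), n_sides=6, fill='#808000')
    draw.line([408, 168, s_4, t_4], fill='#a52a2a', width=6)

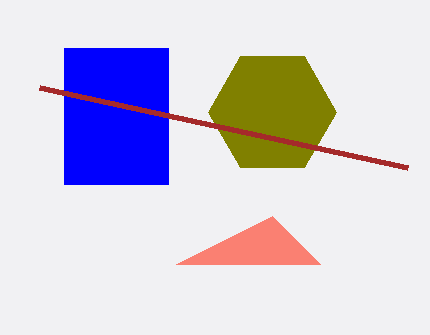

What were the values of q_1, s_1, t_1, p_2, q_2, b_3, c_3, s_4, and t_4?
q_1 = 48, s_1 = 168, t_1 = 184, p_2 = 320, q_2 = 264, b_3 = 112, c_3 = 64, s_4 = 40, t_4 = 88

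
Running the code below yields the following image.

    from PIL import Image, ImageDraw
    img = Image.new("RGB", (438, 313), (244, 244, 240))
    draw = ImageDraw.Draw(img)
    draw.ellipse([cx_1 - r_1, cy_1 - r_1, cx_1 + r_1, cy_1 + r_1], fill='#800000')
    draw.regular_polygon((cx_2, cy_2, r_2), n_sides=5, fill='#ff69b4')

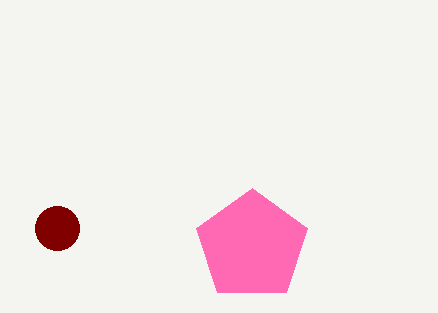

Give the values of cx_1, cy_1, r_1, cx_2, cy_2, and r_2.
cx_1 = 57
cy_1 = 228
r_1 = 22
cx_2 = 252
cy_2 = 246
r_2 = 58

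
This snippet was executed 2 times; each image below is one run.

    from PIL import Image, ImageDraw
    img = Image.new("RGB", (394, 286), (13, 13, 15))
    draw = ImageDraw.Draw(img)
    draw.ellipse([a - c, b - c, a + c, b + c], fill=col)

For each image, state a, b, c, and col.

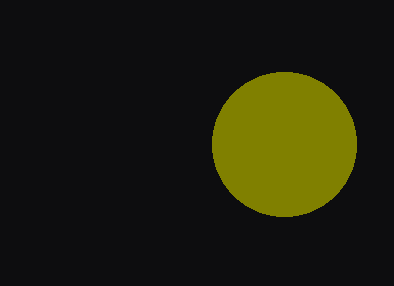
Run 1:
a = 284; b = 144; c = 72; col = 'olive'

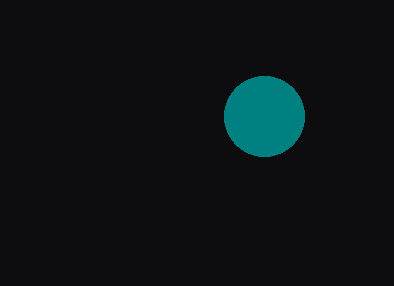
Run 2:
a = 264; b = 116; c = 40; col = 'teal'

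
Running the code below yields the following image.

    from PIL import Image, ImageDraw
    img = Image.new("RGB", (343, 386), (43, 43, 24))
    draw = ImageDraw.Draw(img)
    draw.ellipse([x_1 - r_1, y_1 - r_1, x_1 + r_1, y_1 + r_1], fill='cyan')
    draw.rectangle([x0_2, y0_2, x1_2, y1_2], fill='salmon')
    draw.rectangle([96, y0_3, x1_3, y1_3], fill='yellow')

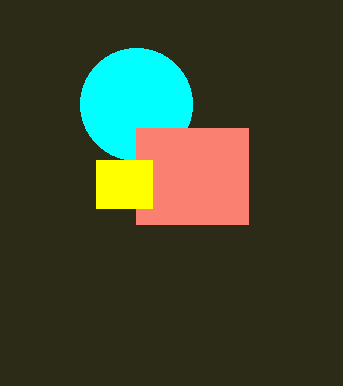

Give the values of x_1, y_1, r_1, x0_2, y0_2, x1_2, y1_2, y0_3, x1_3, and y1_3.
x_1 = 136; y_1 = 104; r_1 = 56; x0_2 = 136; y0_2 = 128; x1_2 = 248; y1_2 = 224; y0_3 = 160; x1_3 = 152; y1_3 = 208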